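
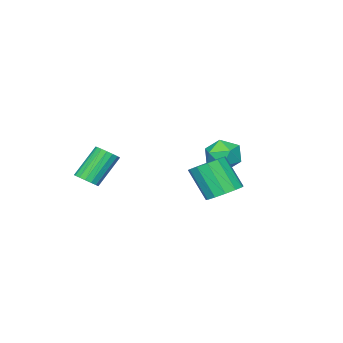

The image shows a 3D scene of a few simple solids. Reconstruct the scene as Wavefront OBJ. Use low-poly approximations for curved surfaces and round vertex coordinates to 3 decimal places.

v 1.192 -3.893 -1.816
v 1.657 -3.504 -1.509
v 0.414 -3.258 0.064
v -0.052 -3.647 -0.244
v 1.481 -3.292 -1.682
v 0.237 -3.046 -0.109
v 1.238 -3.218 -1.885
v -0.006 -2.972 -0.313
v 0.985 -3.298 -2.073
v -0.259 -3.053 -0.501
v 0.779 -3.515 -2.202
v -0.465 -3.269 -0.63
v 0.667 -3.818 -2.243
v -0.576 -3.572 -0.67
v 0.676 -4.139 -2.186
v -0.567 -3.893 -0.613
v 0.803 -4.403 -2.044
v -0.44 -4.157 -0.471
v 1.019 -4.55 -1.85
v -0.224 -4.304 -0.277
v 1.275 -4.547 -1.648
v 0.031 -4.301 -0.076
v 1.511 -4.394 -1.485
v 0.268 -4.148 0.087
v 1.675 -4.126 -1.398
v 0.431 -3.88 0.175
v 1.727 -3.805 -1.407
v 0.484 -3.559 0.166
v -3.526 1.073 0.094
v -2.953 0.227 -0.101
v -4.747 0.473 -0.899
v -4.174 -0.373 -1.094
v -4.575 -0.223 -0.145
v -3.821 0.147 0.469
v -3.879 0.553 -1.469
v -3.125 0.923 -0.855
v -3.171 -0.095 -1.066
v -3.601 -0.575 -0.249
v -4.099 1.275 -0.751
v -4.529 0.795 0.066
v -1.356 2.595 -1.54
v -0.746 1.972 -1.966
v -0.695 0.902 -0.325
v -1.304 1.525 0.1
v -0.435 2.353 -1.727
v -0.384 1.283 -0.086
v -0.416 2.811 -1.429
v -0.365 1.74 0.212
v -0.696 3.2 -1.166
v -0.645 2.13 0.475
v -1.185 3.397 -1.022
v -1.134 2.327 0.619
v -1.728 3.34 -1.043
v -1.677 2.269 0.598
v -2.153 3.046 -1.222
v -2.102 1.975 0.419
v -2.325 2.609 -1.501
v -2.274 1.538 0.14
v -2.189 2.168 -1.794
v -2.137 1.097 -0.153
v -1.788 1.862 -2.005
v -1.737 0.791 -0.364
v -1.25 1.789 -2.07
v -1.199 0.719 -0.429
f 2 1 5
f 2 5 3
f 3 5 6
f 3 6 4
f 5 1 7
f 5 7 6
f 6 7 8
f 6 8 4
f 7 1 9
f 7 9 8
f 8 9 10
f 8 10 4
f 9 1 11
f 9 11 10
f 10 11 12
f 10 12 4
f 11 1 13
f 11 13 12
f 12 13 14
f 12 14 4
f 13 1 15
f 13 15 14
f 14 15 16
f 14 16 4
f 15 1 17
f 15 17 16
f 16 17 18
f 16 18 4
f 17 1 19
f 17 19 18
f 18 19 20
f 18 20 4
f 19 1 21
f 19 21 20
f 20 21 22
f 20 22 4
f 21 1 23
f 21 23 22
f 22 23 24
f 22 24 4
f 23 1 25
f 23 25 24
f 24 25 26
f 24 26 4
f 25 1 27
f 25 27 26
f 26 27 28
f 26 28 4
f 27 1 2
f 27 2 28
f 28 2 3
f 28 3 4
f 29 40 34
f 29 34 30
f 29 30 36
f 29 36 39
f 29 39 40
f 30 34 38
f 34 40 33
f 40 39 31
f 39 36 35
f 36 30 37
f 32 38 33
f 32 33 31
f 32 31 35
f 32 35 37
f 32 37 38
f 33 38 34
f 31 33 40
f 35 31 39
f 37 35 36
f 38 37 30
f 42 41 45
f 42 45 43
f 43 45 46
f 43 46 44
f 45 41 47
f 45 47 46
f 46 47 48
f 46 48 44
f 47 41 49
f 47 49 48
f 48 49 50
f 48 50 44
f 49 41 51
f 49 51 50
f 50 51 52
f 50 52 44
f 51 41 53
f 51 53 52
f 52 53 54
f 52 54 44
f 53 41 55
f 53 55 54
f 54 55 56
f 54 56 44
f 55 41 57
f 55 57 56
f 56 57 58
f 56 58 44
f 57 41 59
f 57 59 58
f 58 59 60
f 58 60 44
f 59 41 61
f 59 61 60
f 60 61 62
f 60 62 44
f 61 41 63
f 61 63 62
f 62 63 64
f 62 64 44
f 63 41 42
f 63 42 64
f 64 42 43
f 64 43 44



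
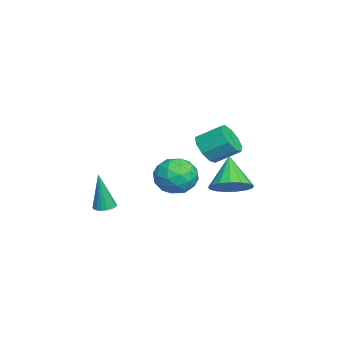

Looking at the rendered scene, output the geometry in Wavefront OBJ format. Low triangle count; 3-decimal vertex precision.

v 3.169 -1.737 -3.401
v 3.484 -2.183 -3.467
v 3.211 -2.003 -1.399
v 3.64 -2.017 -3.448
v 3.715 -1.803 -3.421
v 3.695 -1.577 -3.391
v 3.584 -1.379 -3.362
v 3.402 -1.243 -3.34
v 3.179 -1.192 -3.329
v 2.955 -1.236 -3.33
v 2.767 -1.366 -3.343
v 2.649 -1.56 -3.367
v 2.621 -1.786 -3.396
v 2.688 -2.002 -3.426
v 2.838 -2.173 -3.452
v 3.045 -2.269 -3.469
v 3.273 -2.272 -3.474
v -2.521 2.556 -2.131
v -1.607 2.414 -2.03
v -1.506 3.642 -1.228
v -2.419 3.784 -1.329
v -1.717 2.763 -2.55
v -1.615 3.991 -1.748
v -2.203 3.015 -2.874
v -2.101 4.243 -2.073
v -2.838 3.052 -2.851
v -2.736 4.28 -2.049
v -3.324 2.857 -2.49
v -3.222 4.085 -1.689
v -3.435 2.521 -1.962
v -3.333 3.749 -1.16
v -3.118 2.202 -1.512
v -3.016 3.429 -0.71
v -2.522 2.048 -1.352
v -2.42 3.276 -0.55
v -1.925 2.132 -1.557
v -1.823 3.36 -0.755
v 0.955 3.841 -3.067
v 1.686 3.336 -2.508
v -0.255 3.719 -1.593
v 1.767 3.821 -2.402
v 1.661 4.31 -2.448
v 1.394 4.692 -2.635
v 1.026 4.879 -2.922
v 0.641 4.828 -3.242
v 0.329 4.551 -3.521
v 0.159 4.112 -3.697
v 0.172 3.61 -3.728
v 0.364 3.162 -3.608
v 0.692 2.869 -3.363
v 1.079 2.799 -3.051
v 1.438 2.967 -2.742
v 3.122 2.44 -1.616
v 3.817 2.1 -0.859
v 2.663 0.78 -1.941
v 3.358 0.44 -1.184
v 2.467 0.983 -0.895
v 2.751 2.009 -0.695
v 3.729 0.871 -2.105
v 4.013 1.897 -1.905
v 4.193 1.13 -1.162
v 3.413 1.199 -0.414
v 3.067 1.681 -2.386
v 2.287 1.75 -1.638
v 3.51 2.416 -1.209
v 2.97 0.464 -1.591
v 2.446 0.784 -1.421
v 2.855 0.584 -0.976
v 2.883 2.362 -1.112
v 3.292 2.162 -0.667
v 2.498 1.506 -0.689
v 3.188 0.718 -2.133
v 3.597 0.518 -1.688
v 3.625 2.296 -1.824
v 4.034 2.096 -1.379
v 3.982 1.374 -2.111
v 4.139 1.646 -0.942
v 3.87 0.67 -1.133
v 4.088 0.923 -1.675
v 4.254 1.526 -1.557
v 3.681 1.686 -0.502
v 3.411 0.711 -0.693
v 2.887 1.03 -0.523
v 3.054 1.633 -0.405
v 3.902 1.116 -0.68
v 3.069 2.169 -2.107
v 2.799 1.194 -2.298
v 3.426 1.247 -2.395
v 3.593 1.85 -2.277
v 2.61 2.21 -1.667
v 2.341 1.234 -1.858
v 2.226 1.354 -1.243
v 2.392 1.957 -1.125
v 2.578 1.764 -2.12
f 2 1 4
f 2 4 3
f 4 1 5
f 4 5 3
f 5 1 6
f 5 6 3
f 6 1 7
f 6 7 3
f 7 1 8
f 7 8 3
f 8 1 9
f 8 9 3
f 9 1 10
f 9 10 3
f 10 1 11
f 10 11 3
f 11 1 12
f 11 12 3
f 12 1 13
f 12 13 3
f 13 1 14
f 13 14 3
f 14 1 15
f 14 15 3
f 15 1 16
f 15 16 3
f 16 1 17
f 16 17 3
f 17 1 2
f 17 2 3
f 19 18 22
f 19 22 20
f 20 22 23
f 20 23 21
f 22 18 24
f 22 24 23
f 23 24 25
f 23 25 21
f 24 18 26
f 24 26 25
f 25 26 27
f 25 27 21
f 26 18 28
f 26 28 27
f 27 28 29
f 27 29 21
f 28 18 30
f 28 30 29
f 29 30 31
f 29 31 21
f 30 18 32
f 30 32 31
f 31 32 33
f 31 33 21
f 32 18 34
f 32 34 33
f 33 34 35
f 33 35 21
f 34 18 36
f 34 36 35
f 35 36 37
f 35 37 21
f 36 18 19
f 36 19 37
f 37 19 20
f 37 20 21
f 39 38 41
f 39 41 40
f 41 38 42
f 41 42 40
f 42 38 43
f 42 43 40
f 43 38 44
f 43 44 40
f 44 38 45
f 44 45 40
f 45 38 46
f 45 46 40
f 46 38 47
f 46 47 40
f 47 38 48
f 47 48 40
f 48 38 49
f 48 49 40
f 49 38 50
f 49 50 40
f 50 38 51
f 50 51 40
f 51 38 52
f 51 52 40
f 52 38 39
f 52 39 40
f 53 90 69
f 90 64 93
f 69 93 58
f 90 93 69
f 53 69 65
f 69 58 70
f 65 70 54
f 69 70 65
f 53 65 74
f 65 54 75
f 74 75 60
f 65 75 74
f 53 74 86
f 74 60 89
f 86 89 63
f 74 89 86
f 53 86 90
f 86 63 94
f 90 94 64
f 86 94 90
f 54 70 81
f 70 58 84
f 81 84 62
f 70 84 81
f 58 93 71
f 93 64 92
f 71 92 57
f 93 92 71
f 64 94 91
f 94 63 87
f 91 87 55
f 94 87 91
f 63 89 88
f 89 60 76
f 88 76 59
f 89 76 88
f 60 75 80
f 75 54 77
f 80 77 61
f 75 77 80
f 56 82 68
f 82 62 83
f 68 83 57
f 82 83 68
f 56 68 66
f 68 57 67
f 66 67 55
f 68 67 66
f 56 66 73
f 66 55 72
f 73 72 59
f 66 72 73
f 56 73 78
f 73 59 79
f 78 79 61
f 73 79 78
f 56 78 82
f 78 61 85
f 82 85 62
f 78 85 82
f 57 83 71
f 83 62 84
f 71 84 58
f 83 84 71
f 55 67 91
f 67 57 92
f 91 92 64
f 67 92 91
f 59 72 88
f 72 55 87
f 88 87 63
f 72 87 88
f 61 79 80
f 79 59 76
f 80 76 60
f 79 76 80
f 62 85 81
f 85 61 77
f 81 77 54
f 85 77 81



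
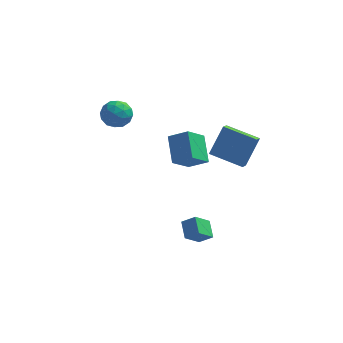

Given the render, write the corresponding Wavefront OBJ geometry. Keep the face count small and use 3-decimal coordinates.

v 1.612 -1.949 2.439
v 1.136 -0.399 3.557
v 0.401 -1.809 1.73
v -0.075 -0.259 2.848
v 2.435 -0.841 1.252
v 1.959 0.709 2.37
v 1.224 -0.701 0.543
v 0.748 0.849 1.661
v 4.679 -1.349 1.618
v 4.563 -2.078 2.058
v 2.64 -0.74 2.091
v 2.524 -1.47 2.532
v 5.376 -0.39 3.388
v 5.26 -1.12 3.829
v 3.337 0.218 3.862
v 3.221 -0.511 4.302
v 2.202 -3.329 -3.308
v 1.848 -2.272 -2.742
v 1.36 -3.285 -3.917
v 1.006 -2.228 -3.351
v 2.954 -2.552 -4.289
v 2.6 -1.495 -3.723
v 2.112 -2.508 -4.898
v 1.758 -1.451 -4.332
v -4.68 2.683 2.226
v -4.13 3.239 2.96
v -3.19 2.141 1.52
v -2.64 2.697 2.254
v -3.202 1.832 2.547
v -4.123 2.166 2.983
v -3.197 3.214 1.497
v -4.118 3.548 1.933
v -3.214 3.567 2.51
v -3.217 2.713 3.158
v -4.103 2.667 1.322
v -4.106 1.813 1.97
v -4.536 3.008 2.655
v -2.784 2.372 1.825
v -3.114 1.863 1.997
v -2.791 2.19 2.429
v -4.531 2.378 2.668
v -4.208 2.705 3.1
v -3.663 1.878 2.857
v -3.112 2.675 1.38
v -2.789 3.002 1.812
v -4.529 3.19 2.051
v -4.206 3.517 2.483
v -3.657 3.502 1.623
v -3.674 3.528 2.822
v -2.798 3.21 2.407
v -3.126 3.513 1.962
v -3.667 3.71 2.218
v -3.676 3.026 3.203
v -2.8 2.708 2.788
v -3.13 2.199 2.96
v -3.671 2.396 3.217
v -3.137 3.219 2.938
v -4.52 2.672 1.692
v -3.644 2.354 1.277
v -3.649 2.984 1.263
v -4.19 3.181 1.52
v -4.522 2.17 2.073
v -3.646 1.852 1.658
v -3.653 1.67 2.262
v -4.194 1.867 2.518
v -4.183 2.161 1.542
f 2 4 1
f 5 2 1
f 1 4 3
f 3 5 1
f 2 8 4
f 6 2 5
f 6 8 2
f 4 8 3
f 7 5 3
f 3 8 7
f 7 6 5
f 8 6 7
f 10 12 9
f 13 10 9
f 9 12 11
f 11 13 9
f 10 16 12
f 14 10 13
f 14 16 10
f 12 16 11
f 15 13 11
f 11 16 15
f 15 14 13
f 16 14 15
f 18 20 17
f 21 18 17
f 17 20 19
f 19 21 17
f 18 24 20
f 22 18 21
f 22 24 18
f 20 24 19
f 23 21 19
f 19 24 23
f 23 22 21
f 24 22 23
f 25 62 41
f 62 36 65
f 41 65 30
f 62 65 41
f 25 41 37
f 41 30 42
f 37 42 26
f 41 42 37
f 25 37 46
f 37 26 47
f 46 47 32
f 37 47 46
f 25 46 58
f 46 32 61
f 58 61 35
f 46 61 58
f 25 58 62
f 58 35 66
f 62 66 36
f 58 66 62
f 26 42 53
f 42 30 56
f 53 56 34
f 42 56 53
f 30 65 43
f 65 36 64
f 43 64 29
f 65 64 43
f 36 66 63
f 66 35 59
f 63 59 27
f 66 59 63
f 35 61 60
f 61 32 48
f 60 48 31
f 61 48 60
f 32 47 52
f 47 26 49
f 52 49 33
f 47 49 52
f 28 54 40
f 54 34 55
f 40 55 29
f 54 55 40
f 28 40 38
f 40 29 39
f 38 39 27
f 40 39 38
f 28 38 45
f 38 27 44
f 45 44 31
f 38 44 45
f 28 45 50
f 45 31 51
f 50 51 33
f 45 51 50
f 28 50 54
f 50 33 57
f 54 57 34
f 50 57 54
f 29 55 43
f 55 34 56
f 43 56 30
f 55 56 43
f 27 39 63
f 39 29 64
f 63 64 36
f 39 64 63
f 31 44 60
f 44 27 59
f 60 59 35
f 44 59 60
f 33 51 52
f 51 31 48
f 52 48 32
f 51 48 52
f 34 57 53
f 57 33 49
f 53 49 26
f 57 49 53



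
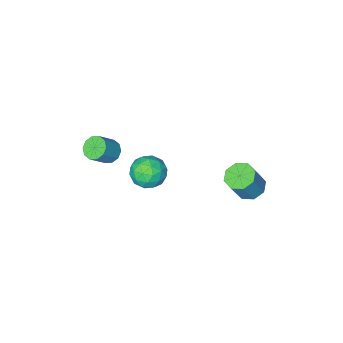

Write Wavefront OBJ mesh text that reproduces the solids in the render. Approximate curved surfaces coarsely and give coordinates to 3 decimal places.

v 1.047 0.229 -3.123
v 2.081 -0.087 -3.06
v 0.539 -1.293 -2.42
v 1.573 -1.609 -2.357
v 1.212 -0.81 -1.722
v 1.526 0.131 -2.157
v 1.094 -1.511 -3.323
v 1.408 -0.57 -3.758
v 2.11 -1.163 -3.184
v 2.183 -0.729 -2.194
v 0.437 -0.651 -3.286
v 0.51 -0.217 -2.296
v 1.609 0.205 -3.154
v 1.011 -1.585 -2.326
v 0.799 -1.115 -1.953
v 1.406 -1.301 -1.916
v 1.282 0.333 -2.622
v 1.89 0.147 -2.585
v 1.379 -0.278 -1.799
v 0.73 -1.527 -2.895
v 1.338 -1.713 -2.858
v 1.214 -0.079 -3.564
v 1.821 -0.265 -3.527
v 1.241 -1.102 -3.681
v 2.234 -0.613 -3.189
v 1.935 -1.508 -2.776
v 1.653 -1.45 -3.344
v 1.838 -0.897 -3.6
v 2.276 -0.359 -2.608
v 1.977 -1.253 -2.194
v 1.765 -0.783 -1.821
v 1.95 -0.231 -2.076
v 2.293 -0.991 -2.68
v 0.643 -0.127 -3.286
v 0.344 -1.021 -2.872
v 0.67 -1.149 -3.404
v 0.855 -0.597 -3.659
v 0.685 0.128 -2.704
v 0.386 -0.767 -2.291
v 0.782 -0.483 -1.88
v 0.967 0.07 -2.136
v 0.327 -0.389 -2.8
v -3.345 2.059 -4.229
v -2.603 1.685 -4.576
v -1.794 1.827 -2.997
v -2.535 2.201 -2.651
v -2.605 2.371 -4.637
v -1.796 2.514 -3.058
v -3.041 2.874 -4.459
v -2.231 3.017 -2.88
v -3.654 2.9 -4.147
v -2.845 3.042 -2.568
v -4.086 2.433 -3.883
v -3.277 2.575 -2.304
v -4.084 1.746 -3.822
v -3.275 1.889 -2.243
v -3.649 1.243 -4
v -2.839 1.386 -2.421
v -3.035 1.218 -4.312
v -2.226 1.36 -2.733
v 3.217 -1.423 -0.448
v 3.681 -1.125 -0.927
v 4.627 -0.998 0.07
v 4.163 -1.297 0.548
v 3.44 -0.792 -0.74
v 4.385 -0.665 0.257
v 3.113 -0.701 -0.442
v 4.059 -0.574 0.555
v 2.827 -0.885 -0.147
v 3.772 -0.759 0.85
v 2.689 -1.276 0.033
v 3.635 -1.149 1.03
v 2.753 -1.722 0.03
v 3.699 -1.595 1.027
v 2.995 -2.055 -0.157
v 3.94 -1.928 0.84
v 3.321 -2.146 -0.455
v 4.267 -2.019 0.542
v 3.608 -1.961 -0.75
v 4.553 -1.835 0.247
v 3.745 -1.571 -0.93
v 4.691 -1.444 0.067
f 1 38 17
f 38 12 41
f 17 41 6
f 38 41 17
f 1 17 13
f 17 6 18
f 13 18 2
f 17 18 13
f 1 13 22
f 13 2 23
f 22 23 8
f 13 23 22
f 1 22 34
f 22 8 37
f 34 37 11
f 22 37 34
f 1 34 38
f 34 11 42
f 38 42 12
f 34 42 38
f 2 18 29
f 18 6 32
f 29 32 10
f 18 32 29
f 6 41 19
f 41 12 40
f 19 40 5
f 41 40 19
f 12 42 39
f 42 11 35
f 39 35 3
f 42 35 39
f 11 37 36
f 37 8 24
f 36 24 7
f 37 24 36
f 8 23 28
f 23 2 25
f 28 25 9
f 23 25 28
f 4 30 16
f 30 10 31
f 16 31 5
f 30 31 16
f 4 16 14
f 16 5 15
f 14 15 3
f 16 15 14
f 4 14 21
f 14 3 20
f 21 20 7
f 14 20 21
f 4 21 26
f 21 7 27
f 26 27 9
f 21 27 26
f 4 26 30
f 26 9 33
f 30 33 10
f 26 33 30
f 5 31 19
f 31 10 32
f 19 32 6
f 31 32 19
f 3 15 39
f 15 5 40
f 39 40 12
f 15 40 39
f 7 20 36
f 20 3 35
f 36 35 11
f 20 35 36
f 9 27 28
f 27 7 24
f 28 24 8
f 27 24 28
f 10 33 29
f 33 9 25
f 29 25 2
f 33 25 29
f 44 43 47
f 44 47 45
f 45 47 48
f 45 48 46
f 47 43 49
f 47 49 48
f 48 49 50
f 48 50 46
f 49 43 51
f 49 51 50
f 50 51 52
f 50 52 46
f 51 43 53
f 51 53 52
f 52 53 54
f 52 54 46
f 53 43 55
f 53 55 54
f 54 55 56
f 54 56 46
f 55 43 57
f 55 57 56
f 56 57 58
f 56 58 46
f 57 43 59
f 57 59 58
f 58 59 60
f 58 60 46
f 59 43 44
f 59 44 60
f 60 44 45
f 60 45 46
f 62 61 65
f 62 65 63
f 63 65 66
f 63 66 64
f 65 61 67
f 65 67 66
f 66 67 68
f 66 68 64
f 67 61 69
f 67 69 68
f 68 69 70
f 68 70 64
f 69 61 71
f 69 71 70
f 70 71 72
f 70 72 64
f 71 61 73
f 71 73 72
f 72 73 74
f 72 74 64
f 73 61 75
f 73 75 74
f 74 75 76
f 74 76 64
f 75 61 77
f 75 77 76
f 76 77 78
f 76 78 64
f 77 61 79
f 77 79 78
f 78 79 80
f 78 80 64
f 79 61 81
f 79 81 80
f 80 81 82
f 80 82 64
f 81 61 62
f 81 62 82
f 82 62 63
f 82 63 64



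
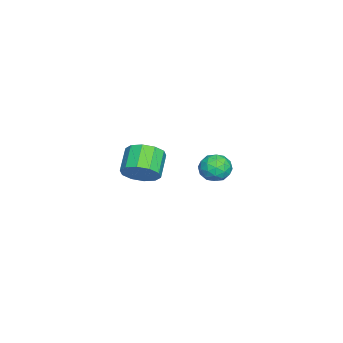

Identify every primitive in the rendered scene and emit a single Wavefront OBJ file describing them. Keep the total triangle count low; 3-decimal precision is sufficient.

v -1.143 -2.335 -2.888
v -0.727 -2.883 -2.308
v -1.821 -2.912 -1.552
v -2.237 -2.365 -2.132
v -0.631 -2.358 -2.148
v -1.725 -2.388 -1.392
v -0.731 -1.825 -2.271
v -1.825 -1.855 -1.515
v -0.988 -1.487 -2.63
v -2.082 -1.517 -1.874
v -1.304 -1.472 -3.087
v -2.398 -1.502 -2.331
v -1.559 -1.788 -3.468
v -2.653 -1.817 -2.712
v -1.655 -2.312 -3.628
v -2.749 -2.342 -2.872
v -1.555 -2.845 -3.505
v -2.649 -2.875 -2.749
v -1.298 -3.183 -3.146
v -2.392 -3.213 -2.39
v -0.982 -3.198 -2.689
v -2.076 -3.228 -1.933
v 2.87 2.039 0.595
v 3.365 2.542 0.71
v 3.655 1.218 0.81
v 4.15 1.721 0.925
v 3.611 1.637 1.387
v 3.125 2.145 1.254
v 3.895 1.615 0.266
v 3.409 2.123 0.133
v 3.998 2.28 0.507
v 3.822 2.294 1.2
v 3.198 1.466 0.32
v 3.022 1.48 1.013
v 3.048 2.363 0.633
v 3.972 1.397 0.887
v 3.655 1.348 1.158
v 3.945 1.644 1.226
v 2.908 2.129 0.953
v 3.198 2.425 1.021
v 3.343 1.893 1.419
v 3.822 1.335 0.499
v 4.112 1.631 0.567
v 3.075 2.116 0.294
v 3.365 2.412 0.362
v 3.677 1.867 0.101
v 3.711 2.505 0.582
v 4.173 2.022 0.708
v 4.023 1.959 0.321
v 3.738 2.258 0.243
v 3.608 2.513 0.989
v 4.07 2.03 1.116
v 3.753 1.981 1.387
v 3.467 2.279 1.309
v 3.98 2.359 0.87
v 2.95 1.73 0.404
v 3.412 1.247 0.531
v 3.553 1.481 0.211
v 3.267 1.779 0.133
v 2.847 1.738 0.812
v 3.309 1.255 0.938
v 3.282 1.502 1.277
v 2.997 1.801 1.199
v 3.04 1.401 0.65
f 2 1 5
f 2 5 3
f 3 5 6
f 3 6 4
f 5 1 7
f 5 7 6
f 6 7 8
f 6 8 4
f 7 1 9
f 7 9 8
f 8 9 10
f 8 10 4
f 9 1 11
f 9 11 10
f 10 11 12
f 10 12 4
f 11 1 13
f 11 13 12
f 12 13 14
f 12 14 4
f 13 1 15
f 13 15 14
f 14 15 16
f 14 16 4
f 15 1 17
f 15 17 16
f 16 17 18
f 16 18 4
f 17 1 19
f 17 19 18
f 18 19 20
f 18 20 4
f 19 1 21
f 19 21 20
f 20 21 22
f 20 22 4
f 21 1 2
f 21 2 22
f 22 2 3
f 22 3 4
f 23 60 39
f 60 34 63
f 39 63 28
f 60 63 39
f 23 39 35
f 39 28 40
f 35 40 24
f 39 40 35
f 23 35 44
f 35 24 45
f 44 45 30
f 35 45 44
f 23 44 56
f 44 30 59
f 56 59 33
f 44 59 56
f 23 56 60
f 56 33 64
f 60 64 34
f 56 64 60
f 24 40 51
f 40 28 54
f 51 54 32
f 40 54 51
f 28 63 41
f 63 34 62
f 41 62 27
f 63 62 41
f 34 64 61
f 64 33 57
f 61 57 25
f 64 57 61
f 33 59 58
f 59 30 46
f 58 46 29
f 59 46 58
f 30 45 50
f 45 24 47
f 50 47 31
f 45 47 50
f 26 52 38
f 52 32 53
f 38 53 27
f 52 53 38
f 26 38 36
f 38 27 37
f 36 37 25
f 38 37 36
f 26 36 43
f 36 25 42
f 43 42 29
f 36 42 43
f 26 43 48
f 43 29 49
f 48 49 31
f 43 49 48
f 26 48 52
f 48 31 55
f 52 55 32
f 48 55 52
f 27 53 41
f 53 32 54
f 41 54 28
f 53 54 41
f 25 37 61
f 37 27 62
f 61 62 34
f 37 62 61
f 29 42 58
f 42 25 57
f 58 57 33
f 42 57 58
f 31 49 50
f 49 29 46
f 50 46 30
f 49 46 50
f 32 55 51
f 55 31 47
f 51 47 24
f 55 47 51



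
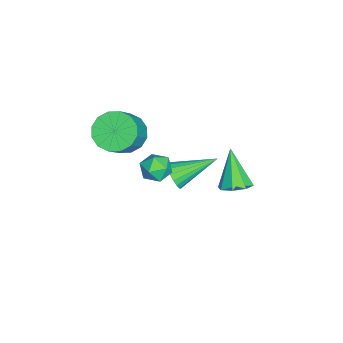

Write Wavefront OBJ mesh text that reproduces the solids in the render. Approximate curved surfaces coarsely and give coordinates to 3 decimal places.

v -0.111 -2.242 2.567
v 0.59 -1.854 1.969
v 1.812 -2.049 3.275
v 1.111 -2.438 3.873
v 0.387 -1.448 2.219
v 1.61 -1.644 3.525
v 0.051 -1.256 2.562
v 1.274 -1.451 3.869
v -0.328 -1.327 2.907
v 0.894 -1.523 4.213
v -0.65 -1.644 3.16
v 0.573 -1.839 4.467
v -0.827 -2.121 3.255
v 0.396 -2.317 4.561
v -0.812 -2.631 3.165
v 0.41 -2.826 4.471
v -0.61 -3.036 2.915
v 0.613 -3.232 4.221
v -0.274 -3.229 2.571
v 0.949 -3.424 3.878
v 0.106 -3.157 2.227
v 1.328 -3.353 3.533
v 0.427 -2.841 1.973
v 1.65 -3.036 3.28
v 0.604 -2.363 1.879
v 1.827 -2.559 3.185
v 1.751 2.738 1.537
v 2.402 2.678 1.904
v 0.809 2.362 3.143
v 2.196 3.214 1.909
v 1.729 3.471 1.695
v 1.275 3.299 1.389
v 1.1 2.798 1.169
v 1.306 2.262 1.165
v 1.773 2.005 1.378
v 2.227 2.177 1.684
v 2.131 -0.009 3.485
v 2.498 0.204 2.871
v 2.582 -1.124 3.369
v 2.949 -0.911 2.755
v 3.154 -0.648 3.422
v 2.876 0.041 3.494
v 2.204 -0.961 2.746
v 1.926 -0.272 2.818
v 2.543 -0.385 2.414
v 3.131 -0.192 2.832
v 1.949 -0.728 3.408
v 2.537 -0.535 3.826
v -1.722 -0.42 -1.841
v -1.331 -0.043 -2.343
v -2.418 1.42 -0.999
v -1.621 -0.084 -2.492
v -1.932 -0.192 -2.513
v -2.2 -0.346 -2.4
v -2.374 -0.514 -2.176
v -2.419 -0.663 -1.886
v -2.326 -0.765 -1.587
v -2.113 -0.798 -1.338
v -1.822 -0.756 -1.189
v -1.512 -0.648 -1.169
v -1.243 -0.495 -1.281
v -1.069 -0.327 -1.505
v -1.024 -0.177 -1.795
v -1.118 -0.076 -2.094
f 2 1 5
f 2 5 3
f 3 5 6
f 3 6 4
f 5 1 7
f 5 7 6
f 6 7 8
f 6 8 4
f 7 1 9
f 7 9 8
f 8 9 10
f 8 10 4
f 9 1 11
f 9 11 10
f 10 11 12
f 10 12 4
f 11 1 13
f 11 13 12
f 12 13 14
f 12 14 4
f 13 1 15
f 13 15 14
f 14 15 16
f 14 16 4
f 15 1 17
f 15 17 16
f 16 17 18
f 16 18 4
f 17 1 19
f 17 19 18
f 18 19 20
f 18 20 4
f 19 1 21
f 19 21 20
f 20 21 22
f 20 22 4
f 21 1 23
f 21 23 22
f 22 23 24
f 22 24 4
f 23 1 25
f 23 25 24
f 24 25 26
f 24 26 4
f 25 1 2
f 25 2 26
f 26 2 3
f 26 3 4
f 28 27 30
f 28 30 29
f 30 27 31
f 30 31 29
f 31 27 32
f 31 32 29
f 32 27 33
f 32 33 29
f 33 27 34
f 33 34 29
f 34 27 35
f 34 35 29
f 35 27 36
f 35 36 29
f 36 27 28
f 36 28 29
f 37 48 42
f 37 42 38
f 37 38 44
f 37 44 47
f 37 47 48
f 38 42 46
f 42 48 41
f 48 47 39
f 47 44 43
f 44 38 45
f 40 46 41
f 40 41 39
f 40 39 43
f 40 43 45
f 40 45 46
f 41 46 42
f 39 41 48
f 43 39 47
f 45 43 44
f 46 45 38
f 50 49 52
f 50 52 51
f 52 49 53
f 52 53 51
f 53 49 54
f 53 54 51
f 54 49 55
f 54 55 51
f 55 49 56
f 55 56 51
f 56 49 57
f 56 57 51
f 57 49 58
f 57 58 51
f 58 49 59
f 58 59 51
f 59 49 60
f 59 60 51
f 60 49 61
f 60 61 51
f 61 49 62
f 61 62 51
f 62 49 63
f 62 63 51
f 63 49 64
f 63 64 51
f 64 49 50
f 64 50 51



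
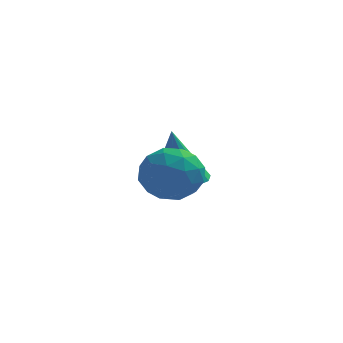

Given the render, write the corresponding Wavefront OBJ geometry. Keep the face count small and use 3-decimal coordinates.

v 1.274 -1.548 0.127
v 1.666 -2.137 0.178
v 1.066 -1.552 1.673
v 1.935 -1.792 0.215
v 1.951 -1.354 0.219
v 1.709 -0.989 0.187
v 1.3 -0.838 0.133
v 0.882 -0.958 0.076
v 0.613 -1.303 0.039
v 0.597 -1.742 0.035
v 0.84 -2.106 0.067
v 1.248 -2.257 0.121
v 1.688 -3.425 0.746
v 1.994 -3.762 1.389
v 0.546 -3.918 1.031
v 0.852 -4.255 1.674
v 0.777 -3.471 1.638
v 1.483 -3.166 1.462
v 1.057 -4.514 0.958
v 1.763 -4.209 0.782
v 1.604 -4.435 1.521
v 1.431 -3.791 1.941
v 1.109 -3.889 0.479
v 0.936 -3.245 0.899
v 1.941 -3.551 1.042
v 0.599 -4.129 1.378
v 0.555 -3.668 1.356
v 0.735 -3.867 1.734
v 1.641 -3.2 1.085
v 1.821 -3.398 1.463
v 1.105 -3.227 1.61
v 0.719 -4.282 0.957
v 0.899 -4.48 1.335
v 1.805 -3.813 0.686
v 1.985 -4.012 1.064
v 1.435 -4.453 0.81
v 1.892 -4.144 1.498
v 1.221 -4.434 1.666
v 1.341 -4.586 1.245
v 1.756 -4.407 1.141
v 1.79 -3.765 1.745
v 1.119 -4.055 1.913
v 1.075 -3.594 1.891
v 1.49 -3.415 1.788
v 1.561 -4.161 1.822
v 1.421 -3.625 0.507
v 0.75 -3.915 0.675
v 1.05 -4.265 0.632
v 1.465 -4.086 0.529
v 1.319 -3.246 0.754
v 0.648 -3.536 0.922
v 0.784 -3.273 1.279
v 1.199 -3.094 1.175
v 0.979 -3.519 0.598
f 2 1 4
f 2 4 3
f 4 1 5
f 4 5 3
f 5 1 6
f 5 6 3
f 6 1 7
f 6 7 3
f 7 1 8
f 7 8 3
f 8 1 9
f 8 9 3
f 9 1 10
f 9 10 3
f 10 1 11
f 10 11 3
f 11 1 12
f 11 12 3
f 12 1 2
f 12 2 3
f 13 50 29
f 50 24 53
f 29 53 18
f 50 53 29
f 13 29 25
f 29 18 30
f 25 30 14
f 29 30 25
f 13 25 34
f 25 14 35
f 34 35 20
f 25 35 34
f 13 34 46
f 34 20 49
f 46 49 23
f 34 49 46
f 13 46 50
f 46 23 54
f 50 54 24
f 46 54 50
f 14 30 41
f 30 18 44
f 41 44 22
f 30 44 41
f 18 53 31
f 53 24 52
f 31 52 17
f 53 52 31
f 24 54 51
f 54 23 47
f 51 47 15
f 54 47 51
f 23 49 48
f 49 20 36
f 48 36 19
f 49 36 48
f 20 35 40
f 35 14 37
f 40 37 21
f 35 37 40
f 16 42 28
f 42 22 43
f 28 43 17
f 42 43 28
f 16 28 26
f 28 17 27
f 26 27 15
f 28 27 26
f 16 26 33
f 26 15 32
f 33 32 19
f 26 32 33
f 16 33 38
f 33 19 39
f 38 39 21
f 33 39 38
f 16 38 42
f 38 21 45
f 42 45 22
f 38 45 42
f 17 43 31
f 43 22 44
f 31 44 18
f 43 44 31
f 15 27 51
f 27 17 52
f 51 52 24
f 27 52 51
f 19 32 48
f 32 15 47
f 48 47 23
f 32 47 48
f 21 39 40
f 39 19 36
f 40 36 20
f 39 36 40
f 22 45 41
f 45 21 37
f 41 37 14
f 45 37 41



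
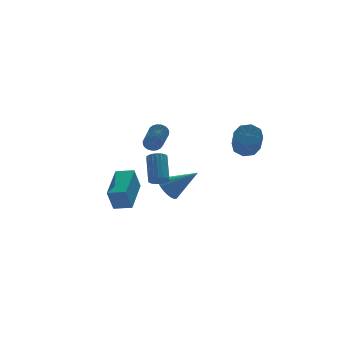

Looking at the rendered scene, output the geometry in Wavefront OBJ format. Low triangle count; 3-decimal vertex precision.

v -0.174 -1.013 2.233
v 0.305 -1.01 2.374
v -0.086 -2.563 3.748
v -0.566 -2.567 3.607
v 0.221 -0.872 2.505
v -0.171 -2.425 3.879
v 0.068 -0.759 2.589
v -0.324 -2.312 3.963
v -0.127 -0.69 2.612
v -0.519 -2.243 3.985
v -0.33 -0.677 2.569
v -0.722 -2.23 3.942
v -0.506 -0.722 2.468
v -0.898 -2.275 3.841
v -0.625 -0.818 2.326
v -1.016 -2.371 3.7
v -0.666 -0.947 2.168
v -1.057 -2.5 3.542
v -0.621 -1.088 2.022
v -1.013 -2.641 3.396
v -0.5 -1.215 1.912
v -0.891 -2.769 3.286
v -0.322 -1.308 1.858
v -0.714 -2.862 3.231
v -0.119 -1.35 1.868
v -0.51 -2.904 3.242
v 0.075 -1.334 1.942
v -0.316 -2.887 3.315
v 0.226 -1.262 2.066
v -0.166 -2.815 3.439
v 0.307 -1.148 2.219
v -0.084 -2.701 3.592
v -1.673 0.443 -2.568
v -2.082 0.275 -1.345
v -0.494 2.105 -1.946
v -0.903 1.937 -0.723
v -0.917 -0.157 -2.397
v -1.326 -0.325 -1.174
v 0.262 1.505 -1.775
v -0.147 1.337 -0.552
v 0.193 -0.882 -0.448
v 0.632 -1.154 -0.331
v 1.046 -0.011 0.784
v 0.607 0.262 0.668
v 0.704 -1.011 -0.504
v 1.118 0.132 0.611
v 0.674 -0.842 -0.666
v 1.088 0.301 0.449
v 0.549 -0.681 -0.785
v 0.963 0.462 0.33
v 0.354 -0.56 -0.837
v 0.768 0.583 0.278
v 0.127 -0.502 -0.812
v 0.541 0.641 0.304
v -0.087 -0.52 -0.715
v 0.326 0.624 0.401
v -0.246 -0.609 -0.564
v 0.168 0.534 0.551
v -0.318 -0.752 -0.391
v 0.096 0.391 0.724
v -0.288 -0.921 -0.229
v 0.126 0.222 0.886
v -0.163 -1.082 -0.11
v 0.251 0.061 1.005
v 0.032 -1.203 -0.058
v 0.446 -0.06 1.057
v 0.259 -1.261 -0.084
v 0.673 -0.118 1.032
v 0.474 -1.244 -0.181
v 0.887 -0.1 0.935
v 2.253 2.589 -2.801
v 2.609 2.233 -3.436
v 3.607 1.831 -1.619
v 2.766 2.531 -3.425
v 2.835 2.838 -3.307
v 2.803 3.103 -3.101
v 2.676 3.279 -2.843
v 2.476 3.335 -2.578
v 2.238 3.262 -2.351
v 2.002 3.073 -2.202
v 1.81 2.801 -2.157
v 1.694 2.491 -2.223
v 1.675 2.199 -2.389
v 1.756 1.974 -2.626
v 1.923 1.855 -2.894
v 2.148 1.863 -3.145
v 2.39 1.997 -3.337
v 3.759 -3.207 2.176
v 4.109 -2.825 2.661
v 3.632 -3.971 3.909
v 3.281 -4.353 3.424
v 3.592 -2.668 2.607
v 3.115 -3.814 3.855
v 3.172 -2.827 2.301
v 2.695 -3.973 3.549
v 3.096 -3.208 1.921
v 2.619 -4.354 3.169
v 3.408 -3.589 1.691
v 2.931 -4.735 2.939
v 3.925 -3.746 1.745
v 3.448 -4.892 2.993
v 4.345 -3.587 2.051
v 3.868 -4.733 3.299
v 4.421 -3.206 2.431
v 3.944 -4.352 3.679
f 2 1 5
f 2 5 3
f 3 5 6
f 3 6 4
f 5 1 7
f 5 7 6
f 6 7 8
f 6 8 4
f 7 1 9
f 7 9 8
f 8 9 10
f 8 10 4
f 9 1 11
f 9 11 10
f 10 11 12
f 10 12 4
f 11 1 13
f 11 13 12
f 12 13 14
f 12 14 4
f 13 1 15
f 13 15 14
f 14 15 16
f 14 16 4
f 15 1 17
f 15 17 16
f 16 17 18
f 16 18 4
f 17 1 19
f 17 19 18
f 18 19 20
f 18 20 4
f 19 1 21
f 19 21 20
f 20 21 22
f 20 22 4
f 21 1 23
f 21 23 22
f 22 23 24
f 22 24 4
f 23 1 25
f 23 25 24
f 24 25 26
f 24 26 4
f 25 1 27
f 25 27 26
f 26 27 28
f 26 28 4
f 27 1 29
f 27 29 28
f 28 29 30
f 28 30 4
f 29 1 31
f 29 31 30
f 30 31 32
f 30 32 4
f 31 1 2
f 31 2 32
f 32 2 3
f 32 3 4
f 34 36 33
f 37 34 33
f 33 36 35
f 35 37 33
f 34 40 36
f 38 34 37
f 38 40 34
f 36 40 35
f 39 37 35
f 35 40 39
f 39 38 37
f 40 38 39
f 42 41 45
f 42 45 43
f 43 45 46
f 43 46 44
f 45 41 47
f 45 47 46
f 46 47 48
f 46 48 44
f 47 41 49
f 47 49 48
f 48 49 50
f 48 50 44
f 49 41 51
f 49 51 50
f 50 51 52
f 50 52 44
f 51 41 53
f 51 53 52
f 52 53 54
f 52 54 44
f 53 41 55
f 53 55 54
f 54 55 56
f 54 56 44
f 55 41 57
f 55 57 56
f 56 57 58
f 56 58 44
f 57 41 59
f 57 59 58
f 58 59 60
f 58 60 44
f 59 41 61
f 59 61 60
f 60 61 62
f 60 62 44
f 61 41 63
f 61 63 62
f 62 63 64
f 62 64 44
f 63 41 65
f 63 65 64
f 64 65 66
f 64 66 44
f 65 41 67
f 65 67 66
f 66 67 68
f 66 68 44
f 67 41 69
f 67 69 68
f 68 69 70
f 68 70 44
f 69 41 42
f 69 42 70
f 70 42 43
f 70 43 44
f 72 71 74
f 72 74 73
f 74 71 75
f 74 75 73
f 75 71 76
f 75 76 73
f 76 71 77
f 76 77 73
f 77 71 78
f 77 78 73
f 78 71 79
f 78 79 73
f 79 71 80
f 79 80 73
f 80 71 81
f 80 81 73
f 81 71 82
f 81 82 73
f 82 71 83
f 82 83 73
f 83 71 84
f 83 84 73
f 84 71 85
f 84 85 73
f 85 71 86
f 85 86 73
f 86 71 87
f 86 87 73
f 87 71 72
f 87 72 73
f 89 88 92
f 89 92 90
f 90 92 93
f 90 93 91
f 92 88 94
f 92 94 93
f 93 94 95
f 93 95 91
f 94 88 96
f 94 96 95
f 95 96 97
f 95 97 91
f 96 88 98
f 96 98 97
f 97 98 99
f 97 99 91
f 98 88 100
f 98 100 99
f 99 100 101
f 99 101 91
f 100 88 102
f 100 102 101
f 101 102 103
f 101 103 91
f 102 88 104
f 102 104 103
f 103 104 105
f 103 105 91
f 104 88 89
f 104 89 105
f 105 89 90
f 105 90 91



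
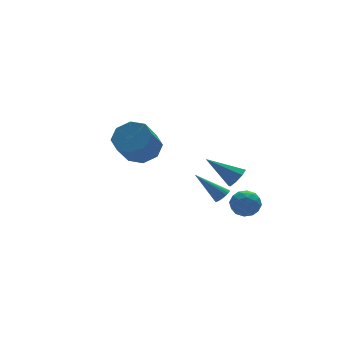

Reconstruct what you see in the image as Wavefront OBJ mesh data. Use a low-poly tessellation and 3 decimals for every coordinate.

v -3.313 -1.66 3.262
v -2.511 -2.243 3.542
v -3.385 -2.862 4.757
v -4.187 -2.28 4.478
v -2.513 -1.54 3.899
v -3.386 -2.16 5.115
v -2.983 -0.908 3.883
v -3.857 -1.527 5.099
v -3.647 -0.716 3.504
v -4.521 -1.336 4.719
v -4.115 -1.078 2.983
v -4.989 -1.697 4.198
v -4.114 -1.78 2.625
v -4.987 -2.4 3.841
v -3.643 -2.413 2.641
v -4.517 -3.032 3.857
v -2.979 -2.604 3.021
v -3.853 -3.224 4.236
v 2.167 -1.174 -0.419
v 2.552 -1.345 0.14
v 0.933 -0.166 0.739
v 2.713 -0.887 -0.087
v 2.554 -0.597 -0.509
v 2.168 -0.645 -0.878
v 1.782 -1.002 -0.978
v 1.621 -1.46 -0.751
v 1.78 -1.75 -0.33
v 2.166 -1.703 0.039
v 1.436 -1.889 -1.616
v 2.015 -2.14 -2.187
v 1.765 -2.96 -0.813
v 2.344 -3.211 -1.384
v 2.469 -2.497 -0.936
v 2.266 -1.836 -1.433
v 1.514 -3.264 -1.567
v 1.311 -2.603 -2.064
v 2.063 -2.99 -2.158
v 2.654 -2.516 -1.768
v 1.126 -2.584 -1.232
v 1.717 -2.11 -0.842
v 1.697 -1.921 -1.972
v 2.083 -3.179 -1.028
v 2.157 -2.76 -0.765
v 2.497 -2.907 -1.101
v 1.844 -1.742 -1.529
v 2.185 -1.889 -1.865
v 2.452 -2.099 -1.129
v 1.595 -3.211 -1.135
v 1.936 -3.358 -1.471
v 1.283 -2.193 -1.899
v 1.623 -2.34 -2.235
v 1.328 -3.001 -1.871
v 2.065 -2.568 -2.291
v 2.259 -3.197 -1.818
v 1.771 -3.229 -1.926
v 1.651 -2.84 -2.218
v 2.412 -2.289 -2.061
v 2.606 -2.918 -1.589
v 2.679 -2.499 -1.326
v 2.56 -2.11 -1.618
v 2.441 -2.789 -2.044
v 1.174 -2.182 -1.411
v 1.368 -2.811 -0.939
v 1.22 -2.99 -1.382
v 1.101 -2.601 -1.674
v 1.521 -1.903 -1.182
v 1.715 -2.532 -0.709
v 2.129 -2.26 -0.782
v 2.009 -1.871 -1.074
v 1.339 -2.311 -0.956
v 2.388 0.728 -2.744
v 2.823 0.885 -2.506
v 1.292 1.692 -1.376
v 2.792 1.037 -2.638
v 2.7 1.142 -2.785
v 2.561 1.184 -2.926
v 2.395 1.156 -3.04
v 2.228 1.064 -3.108
v 2.085 0.92 -3.121
v 1.989 0.747 -3.077
v 1.953 0.572 -2.982
v 1.983 0.42 -2.851
v 2.075 0.315 -2.703
v 2.214 0.273 -2.562
v 2.38 0.3 -2.449
v 2.547 0.393 -2.38
v 2.69 0.537 -2.367
v 2.787 0.709 -2.411
f 2 1 5
f 2 5 3
f 3 5 6
f 3 6 4
f 5 1 7
f 5 7 6
f 6 7 8
f 6 8 4
f 7 1 9
f 7 9 8
f 8 9 10
f 8 10 4
f 9 1 11
f 9 11 10
f 10 11 12
f 10 12 4
f 11 1 13
f 11 13 12
f 12 13 14
f 12 14 4
f 13 1 15
f 13 15 14
f 14 15 16
f 14 16 4
f 15 1 17
f 15 17 16
f 16 17 18
f 16 18 4
f 17 1 2
f 17 2 18
f 18 2 3
f 18 3 4
f 20 19 22
f 20 22 21
f 22 19 23
f 22 23 21
f 23 19 24
f 23 24 21
f 24 19 25
f 24 25 21
f 25 19 26
f 25 26 21
f 26 19 27
f 26 27 21
f 27 19 28
f 27 28 21
f 28 19 20
f 28 20 21
f 29 66 45
f 66 40 69
f 45 69 34
f 66 69 45
f 29 45 41
f 45 34 46
f 41 46 30
f 45 46 41
f 29 41 50
f 41 30 51
f 50 51 36
f 41 51 50
f 29 50 62
f 50 36 65
f 62 65 39
f 50 65 62
f 29 62 66
f 62 39 70
f 66 70 40
f 62 70 66
f 30 46 57
f 46 34 60
f 57 60 38
f 46 60 57
f 34 69 47
f 69 40 68
f 47 68 33
f 69 68 47
f 40 70 67
f 70 39 63
f 67 63 31
f 70 63 67
f 39 65 64
f 65 36 52
f 64 52 35
f 65 52 64
f 36 51 56
f 51 30 53
f 56 53 37
f 51 53 56
f 32 58 44
f 58 38 59
f 44 59 33
f 58 59 44
f 32 44 42
f 44 33 43
f 42 43 31
f 44 43 42
f 32 42 49
f 42 31 48
f 49 48 35
f 42 48 49
f 32 49 54
f 49 35 55
f 54 55 37
f 49 55 54
f 32 54 58
f 54 37 61
f 58 61 38
f 54 61 58
f 33 59 47
f 59 38 60
f 47 60 34
f 59 60 47
f 31 43 67
f 43 33 68
f 67 68 40
f 43 68 67
f 35 48 64
f 48 31 63
f 64 63 39
f 48 63 64
f 37 55 56
f 55 35 52
f 56 52 36
f 55 52 56
f 38 61 57
f 61 37 53
f 57 53 30
f 61 53 57
f 72 71 74
f 72 74 73
f 74 71 75
f 74 75 73
f 75 71 76
f 75 76 73
f 76 71 77
f 76 77 73
f 77 71 78
f 77 78 73
f 78 71 79
f 78 79 73
f 79 71 80
f 79 80 73
f 80 71 81
f 80 81 73
f 81 71 82
f 81 82 73
f 82 71 83
f 82 83 73
f 83 71 84
f 83 84 73
f 84 71 85
f 84 85 73
f 85 71 86
f 85 86 73
f 86 71 87
f 86 87 73
f 87 71 88
f 87 88 73
f 88 71 72
f 88 72 73



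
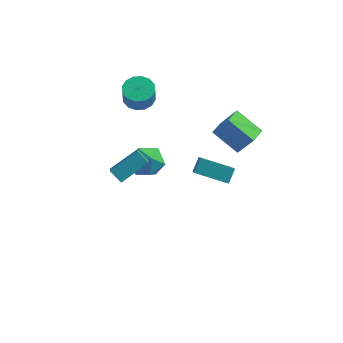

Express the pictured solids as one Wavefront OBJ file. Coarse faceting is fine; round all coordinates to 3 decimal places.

v -3.275 4.029 1.797
v -2.732 3.264 1.479
v -2.622 2.807 2.765
v -3.165 3.571 3.083
v -2.393 3.635 1.581
v -2.283 3.177 2.868
v -2.29 4.11 1.741
v -2.18 3.653 3.028
v -2.451 4.564 1.916
v -2.341 4.107 3.203
v -2.833 4.875 2.059
v -2.723 4.417 3.346
v -3.333 4.958 2.132
v -3.223 4.501 3.419
v -3.818 4.793 2.115
v -3.708 4.336 3.401
v -4.157 4.423 2.012
v -4.047 3.965 3.299
v -4.26 3.947 1.852
v -4.15 3.49 3.139
v -4.099 3.493 1.677
v -3.989 3.036 2.964
v -3.717 3.183 1.534
v -3.607 2.725 2.821
v -3.217 3.099 1.461
v -3.107 2.642 2.748
v -1.947 -4.707 2.572
v -2.657 -4.407 3.143
v -2.275 -3.554 1.559
v -2.986 -3.254 2.13
v -0.694 -3.526 3.51
v -1.405 -3.226 4.081
v -1.023 -2.373 2.497
v -1.733 -2.073 3.068
v -3.163 4.506 -3.677
v -2.169 4.133 -3.056
v -3.211 2.767 -4.644
v -2.217 2.394 -4.023
v -3.29 2.534 -3.439
v -3.261 3.609 -2.841
v -2.119 3.291 -4.859
v -2.09 4.366 -4.261
v -1.524 3.382 -3.787
v -2.247 2.914 -2.909
v -3.133 3.986 -4.791
v -3.856 3.518 -3.913
v 1.804 -3.1 2.787
v 1.984 -2.373 3.464
v 1.456 -2.082 1.786
v 1.636 -1.355 2.463
v 3.724 -3.025 2.197
v 3.904 -2.298 2.874
v 3.376 -2.007 1.196
v 3.556 -1.28 1.873
v 2.972 2.936 -1.051
v 1.318 3.455 0.043
v 3.231 4.165 -1.241
v 1.577 4.683 -0.147
v 3.903 2.957 0.347
v 2.249 3.475 1.441
v 4.162 4.185 0.157
v 2.508 4.704 1.251
f 2 1 5
f 2 5 3
f 3 5 6
f 3 6 4
f 5 1 7
f 5 7 6
f 6 7 8
f 6 8 4
f 7 1 9
f 7 9 8
f 8 9 10
f 8 10 4
f 9 1 11
f 9 11 10
f 10 11 12
f 10 12 4
f 11 1 13
f 11 13 12
f 12 13 14
f 12 14 4
f 13 1 15
f 13 15 14
f 14 15 16
f 14 16 4
f 15 1 17
f 15 17 16
f 16 17 18
f 16 18 4
f 17 1 19
f 17 19 18
f 18 19 20
f 18 20 4
f 19 1 21
f 19 21 20
f 20 21 22
f 20 22 4
f 21 1 23
f 21 23 22
f 22 23 24
f 22 24 4
f 23 1 25
f 23 25 24
f 24 25 26
f 24 26 4
f 25 1 2
f 25 2 26
f 26 2 3
f 26 3 4
f 28 30 27
f 31 28 27
f 27 30 29
f 29 31 27
f 28 34 30
f 32 28 31
f 32 34 28
f 30 34 29
f 33 31 29
f 29 34 33
f 33 32 31
f 34 32 33
f 35 46 40
f 35 40 36
f 35 36 42
f 35 42 45
f 35 45 46
f 36 40 44
f 40 46 39
f 46 45 37
f 45 42 41
f 42 36 43
f 38 44 39
f 38 39 37
f 38 37 41
f 38 41 43
f 38 43 44
f 39 44 40
f 37 39 46
f 41 37 45
f 43 41 42
f 44 43 36
f 48 50 47
f 51 48 47
f 47 50 49
f 49 51 47
f 48 54 50
f 52 48 51
f 52 54 48
f 50 54 49
f 53 51 49
f 49 54 53
f 53 52 51
f 54 52 53
f 56 58 55
f 59 56 55
f 55 58 57
f 57 59 55
f 56 62 58
f 60 56 59
f 60 62 56
f 58 62 57
f 61 59 57
f 57 62 61
f 61 60 59
f 62 60 61



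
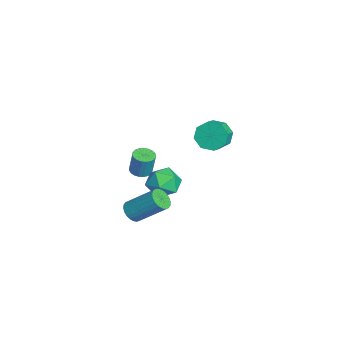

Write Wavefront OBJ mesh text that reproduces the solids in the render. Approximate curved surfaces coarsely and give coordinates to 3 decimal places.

v -0.473 4.072 2.086
v 0.032 4.161 1.31
v 0.879 3.776 1.819
v 0.373 3.688 2.594
v 0.053 4.745 1.718
v 0.9 4.36 2.226
v -0.234 4.934 2.341
v 0.612 4.549 2.849
v -0.662 4.619 2.814
v 0.185 4.234 3.322
v -0.979 3.984 2.861
v -0.132 3.599 3.37
v -1 3.4 2.454
v -0.153 3.015 2.962
v -0.712 3.211 1.831
v 0.134 2.826 2.339
v -0.285 3.526 1.358
v 0.562 3.141 1.866
v 3.567 -0.72 -0.501
v 4.078 -0.56 -0.904
v 4.664 0.84 0.399
v 4.153 0.68 0.801
v 3.892 -0.399 -0.992
v 4.477 1.001 0.311
v 3.656 -0.288 -1.006
v 4.241 1.112 0.297
v 3.406 -0.242 -0.942
v 3.992 1.158 0.36
v 3.181 -0.269 -0.812
v 3.767 1.131 0.49
v 3.015 -0.365 -0.635
v 3.601 1.035 0.668
v 2.933 -0.515 -0.437
v 3.518 0.885 0.866
v 2.947 -0.696 -0.249
v 3.533 0.704 1.054
v 3.056 -0.88 -0.099
v 3.642 0.52 1.204
v 3.243 -1.041 -0.011
v 3.828 0.359 1.292
v 3.479 -1.152 0.003
v 4.064 0.248 1.306
v 3.728 -1.198 -0.06
v 4.314 0.202 1.242
v 3.953 -1.171 -0.19
v 4.539 0.229 1.112
v 4.119 -1.075 -0.368
v 4.705 0.325 0.935
v 4.202 -0.925 -0.566
v 4.787 0.475 0.737
v 4.187 -0.744 -0.754
v 4.773 0.656 0.549
v -0.257 1.472 -0.924
v 0.48 2.165 -0.64
v 0.82 0.195 -0.6
v 1.557 0.888 -0.316
v 0.703 0.753 0.283
v 0.038 1.542 0.083
v 1.262 0.818 -1.323
v 0.597 1.607 -1.523
v 1.419 1.761 -0.886
v 1.074 1.721 0.106
v 0.226 0.639 -1.346
v -0.119 0.599 -0.354
v -3.28 0.394 -2.46
v -2.669 0.223 -2.543
v -2.429 0.395 -1.144
v -3.04 0.566 -1.06
v -2.658 0.486 -2.578
v -2.418 0.659 -1.178
v -2.754 0.734 -2.592
v -2.514 0.906 -1.192
v -2.941 0.923 -2.583
v -2.702 1.095 -1.184
v -3.187 1.02 -2.553
v -2.948 1.193 -1.153
v -3.449 1.009 -2.506
v -3.209 1.182 -1.107
v -3.682 0.892 -2.452
v -3.442 1.064 -1.053
v -3.845 0.688 -2.399
v -3.605 0.861 -1
v -3.91 0.434 -2.357
v -3.671 0.606 -0.957
v -3.867 0.173 -2.332
v -3.627 0.345 -0.933
v -3.722 -0.051 -2.329
v -3.482 0.122 -0.93
v -3.5 -0.197 -2.349
v -3.26 -0.024 -0.95
v -3.241 -0.241 -2.388
v -3.001 -0.069 -0.989
v -2.988 -0.175 -2.439
v -2.748 -0.003 -1.04
v -2.786 -0.011 -2.494
v -2.546 0.161 -1.095
f 2 1 5
f 2 5 3
f 3 5 6
f 3 6 4
f 5 1 7
f 5 7 6
f 6 7 8
f 6 8 4
f 7 1 9
f 7 9 8
f 8 9 10
f 8 10 4
f 9 1 11
f 9 11 10
f 10 11 12
f 10 12 4
f 11 1 13
f 11 13 12
f 12 13 14
f 12 14 4
f 13 1 15
f 13 15 14
f 14 15 16
f 14 16 4
f 15 1 17
f 15 17 16
f 16 17 18
f 16 18 4
f 17 1 2
f 17 2 18
f 18 2 3
f 18 3 4
f 20 19 23
f 20 23 21
f 21 23 24
f 21 24 22
f 23 19 25
f 23 25 24
f 24 25 26
f 24 26 22
f 25 19 27
f 25 27 26
f 26 27 28
f 26 28 22
f 27 19 29
f 27 29 28
f 28 29 30
f 28 30 22
f 29 19 31
f 29 31 30
f 30 31 32
f 30 32 22
f 31 19 33
f 31 33 32
f 32 33 34
f 32 34 22
f 33 19 35
f 33 35 34
f 34 35 36
f 34 36 22
f 35 19 37
f 35 37 36
f 36 37 38
f 36 38 22
f 37 19 39
f 37 39 38
f 38 39 40
f 38 40 22
f 39 19 41
f 39 41 40
f 40 41 42
f 40 42 22
f 41 19 43
f 41 43 42
f 42 43 44
f 42 44 22
f 43 19 45
f 43 45 44
f 44 45 46
f 44 46 22
f 45 19 47
f 45 47 46
f 46 47 48
f 46 48 22
f 47 19 49
f 47 49 48
f 48 49 50
f 48 50 22
f 49 19 51
f 49 51 50
f 50 51 52
f 50 52 22
f 51 19 20
f 51 20 52
f 52 20 21
f 52 21 22
f 53 64 58
f 53 58 54
f 53 54 60
f 53 60 63
f 53 63 64
f 54 58 62
f 58 64 57
f 64 63 55
f 63 60 59
f 60 54 61
f 56 62 57
f 56 57 55
f 56 55 59
f 56 59 61
f 56 61 62
f 57 62 58
f 55 57 64
f 59 55 63
f 61 59 60
f 62 61 54
f 66 65 69
f 66 69 67
f 67 69 70
f 67 70 68
f 69 65 71
f 69 71 70
f 70 71 72
f 70 72 68
f 71 65 73
f 71 73 72
f 72 73 74
f 72 74 68
f 73 65 75
f 73 75 74
f 74 75 76
f 74 76 68
f 75 65 77
f 75 77 76
f 76 77 78
f 76 78 68
f 77 65 79
f 77 79 78
f 78 79 80
f 78 80 68
f 79 65 81
f 79 81 80
f 80 81 82
f 80 82 68
f 81 65 83
f 81 83 82
f 82 83 84
f 82 84 68
f 83 65 85
f 83 85 84
f 84 85 86
f 84 86 68
f 85 65 87
f 85 87 86
f 86 87 88
f 86 88 68
f 87 65 89
f 87 89 88
f 88 89 90
f 88 90 68
f 89 65 91
f 89 91 90
f 90 91 92
f 90 92 68
f 91 65 93
f 91 93 92
f 92 93 94
f 92 94 68
f 93 65 95
f 93 95 94
f 94 95 96
f 94 96 68
f 95 65 66
f 95 66 96
f 96 66 67
f 96 67 68



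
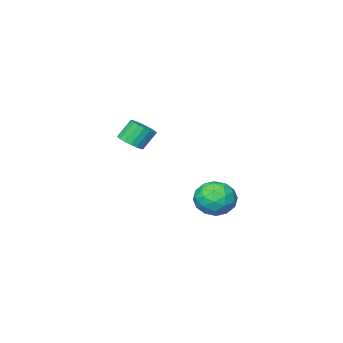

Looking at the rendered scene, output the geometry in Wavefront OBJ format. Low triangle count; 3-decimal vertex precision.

v -1.11 -3.897 1.747
v -0.519 -3.539 2.064
v -1.199 -3.325 3.09
v -1.79 -3.683 2.773
v -0.682 -3.289 1.904
v -1.362 -3.075 2.93
v -0.929 -3.16 1.713
v -1.609 -2.946 2.739
v -1.212 -3.176 1.529
v -1.893 -2.962 2.555
v -1.475 -3.336 1.388
v -2.155 -3.122 2.414
v -1.666 -3.606 1.318
v -2.346 -3.392 2.344
v -1.746 -3.934 1.333
v -2.426 -3.72 2.359
v -1.701 -4.255 1.43
v -2.381 -4.041 2.456
v -1.538 -4.505 1.59
v -2.218 -4.291 2.616
v -1.291 -4.634 1.781
v -1.971 -4.42 2.807
v -1.007 -4.618 1.965
v -1.688 -4.404 2.991
v -0.745 -4.458 2.106
v -1.425 -4.244 3.132
v -0.554 -4.188 2.176
v -1.234 -3.974 3.202
v -0.474 -3.86 2.161
v -1.154 -3.646 3.187
v -2.163 3.105 0.06
v -1.115 3.425 -0.075
v -1.645 1.395 0.035
v -0.597 1.715 -0.1
v -1.111 1.902 0.859
v -1.432 2.958 0.874
v -1.328 1.862 -0.914
v -1.649 2.918 -0.899
v -0.599 2.656 -0.677
v -0.465 2.681 0.418
v -2.295 2.139 -0.458
v -2.161 2.164 0.637
v -1.685 3.415 -0.005
v -1.075 1.405 -0.035
v -1.378 1.515 0.529
v -0.762 1.703 0.449
v -1.871 3.141 0.553
v -1.255 3.329 0.473
v -1.253 2.434 1.022
v -1.505 1.491 -0.513
v -0.889 1.679 -0.593
v -1.998 3.117 -0.489
v -1.382 3.305 -0.569
v -1.507 2.386 -1.062
v -0.765 3.151 -0.439
v -0.461 2.146 -0.454
v -0.891 2.232 -0.932
v -1.079 2.853 -0.923
v -0.686 3.166 0.205
v -0.382 2.161 0.19
v -0.684 2.271 0.754
v -0.873 2.891 0.763
v -0.383 2.714 -0.149
v -2.378 2.659 -0.23
v -2.074 1.654 -0.245
v -1.887 1.929 -0.803
v -2.076 2.549 -0.794
v -2.299 2.674 0.414
v -1.995 1.669 0.399
v -1.681 1.967 0.883
v -1.869 2.588 0.892
v -2.377 2.106 0.109
f 2 1 5
f 2 5 3
f 3 5 6
f 3 6 4
f 5 1 7
f 5 7 6
f 6 7 8
f 6 8 4
f 7 1 9
f 7 9 8
f 8 9 10
f 8 10 4
f 9 1 11
f 9 11 10
f 10 11 12
f 10 12 4
f 11 1 13
f 11 13 12
f 12 13 14
f 12 14 4
f 13 1 15
f 13 15 14
f 14 15 16
f 14 16 4
f 15 1 17
f 15 17 16
f 16 17 18
f 16 18 4
f 17 1 19
f 17 19 18
f 18 19 20
f 18 20 4
f 19 1 21
f 19 21 20
f 20 21 22
f 20 22 4
f 21 1 23
f 21 23 22
f 22 23 24
f 22 24 4
f 23 1 25
f 23 25 24
f 24 25 26
f 24 26 4
f 25 1 27
f 25 27 26
f 26 27 28
f 26 28 4
f 27 1 29
f 27 29 28
f 28 29 30
f 28 30 4
f 29 1 2
f 29 2 30
f 30 2 3
f 30 3 4
f 31 68 47
f 68 42 71
f 47 71 36
f 68 71 47
f 31 47 43
f 47 36 48
f 43 48 32
f 47 48 43
f 31 43 52
f 43 32 53
f 52 53 38
f 43 53 52
f 31 52 64
f 52 38 67
f 64 67 41
f 52 67 64
f 31 64 68
f 64 41 72
f 68 72 42
f 64 72 68
f 32 48 59
f 48 36 62
f 59 62 40
f 48 62 59
f 36 71 49
f 71 42 70
f 49 70 35
f 71 70 49
f 42 72 69
f 72 41 65
f 69 65 33
f 72 65 69
f 41 67 66
f 67 38 54
f 66 54 37
f 67 54 66
f 38 53 58
f 53 32 55
f 58 55 39
f 53 55 58
f 34 60 46
f 60 40 61
f 46 61 35
f 60 61 46
f 34 46 44
f 46 35 45
f 44 45 33
f 46 45 44
f 34 44 51
f 44 33 50
f 51 50 37
f 44 50 51
f 34 51 56
f 51 37 57
f 56 57 39
f 51 57 56
f 34 56 60
f 56 39 63
f 60 63 40
f 56 63 60
f 35 61 49
f 61 40 62
f 49 62 36
f 61 62 49
f 33 45 69
f 45 35 70
f 69 70 42
f 45 70 69
f 37 50 66
f 50 33 65
f 66 65 41
f 50 65 66
f 39 57 58
f 57 37 54
f 58 54 38
f 57 54 58
f 40 63 59
f 63 39 55
f 59 55 32
f 63 55 59



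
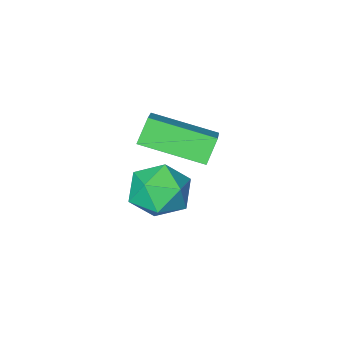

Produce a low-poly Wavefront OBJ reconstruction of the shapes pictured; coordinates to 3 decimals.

v -1.555 1.719 -2.329
v -0.783 1.711 -3.027
v -1.937 0.129 -2.733
v -1.165 0.121 -3.431
v -0.947 0.151 -2.414
v -0.71 1.133 -2.164
v -2.01 0.707 -3.596
v -1.773 1.689 -3.346
v -1.064 1.085 -3.81
v -0.407 0.741 -3.079
v -2.313 1.099 -2.681
v -1.656 0.755 -1.95
v -2.823 1.763 -0.35
v -2.111 2.742 0.412
v -2.308 1.978 -1.107
v -1.596 2.956 -0.345
v -1.444 0.344 0.185
v -0.732 1.322 0.947
v -0.929 0.558 -0.572
v -0.217 1.537 0.19
f 1 12 6
f 1 6 2
f 1 2 8
f 1 8 11
f 1 11 12
f 2 6 10
f 6 12 5
f 12 11 3
f 11 8 7
f 8 2 9
f 4 10 5
f 4 5 3
f 4 3 7
f 4 7 9
f 4 9 10
f 5 10 6
f 3 5 12
f 7 3 11
f 9 7 8
f 10 9 2
f 14 16 13
f 17 14 13
f 13 16 15
f 15 17 13
f 14 20 16
f 18 14 17
f 18 20 14
f 16 20 15
f 19 17 15
f 15 20 19
f 19 18 17
f 20 18 19



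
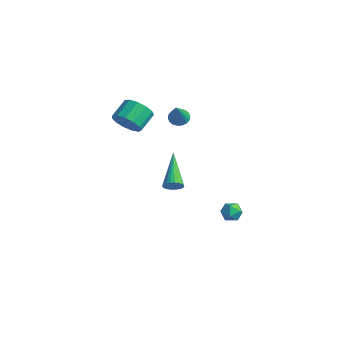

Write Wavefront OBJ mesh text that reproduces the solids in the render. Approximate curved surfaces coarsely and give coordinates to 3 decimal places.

v -2.786 -3.255 2.918
v -2.092 -2.864 2.595
v -2.359 -1.874 3.219
v -3.054 -2.265 3.542
v -2.456 -2.77 2.29
v -2.724 -1.78 2.913
v -2.925 -2.83 2.184
v -3.193 -1.84 2.807
v -3.35 -3.025 2.311
v -3.618 -2.035 2.934
v -3.596 -3.293 2.631
v -3.864 -2.303 3.254
v -3.585 -3.549 3.042
v -3.853 -2.559 3.666
v -3.32 -3.712 3.414
v -3.588 -2.722 4.037
v -2.886 -3.729 3.629
v -3.154 -2.739 4.252
v -2.42 -3.596 3.618
v -2.688 -2.606 4.241
v -2.07 -3.355 3.385
v -2.338 -2.365 4.008
v -1.948 -3.082 3.004
v -2.216 -2.092 3.627
v 0.905 1.224 -3.651
v 1.207 0.845 -3.231
v 0.153 0.515 -3.749
v 0.455 0.136 -3.329
v 0.187 0.684 -3.131
v 0.651 1.122 -3.07
v 0.709 0.238 -3.91
v 1.173 0.676 -3.849
v 1.086 0.235 -3.391
v 0.763 0.511 -2.91
v 0.597 0.849 -4.07
v 0.274 1.125 -3.589
v -3.914 1.006 1.214
v -3.463 0.858 0.881
v -3.166 0.194 2.586
v -3.391 1.087 0.977
v -3.423 1.299 1.12
v -3.552 1.453 1.282
v -3.752 1.519 1.43
v -3.985 1.483 1.536
v -4.204 1.352 1.578
v -4.365 1.153 1.547
v -4.437 0.924 1.451
v -4.405 0.712 1.308
v -4.276 0.558 1.147
v -4.075 0.492 0.998
v -3.842 0.528 0.893
v -3.624 0.659 0.851
v 2.403 -4.48 1.512
v 2.659 -4.618 1.944
v 0.997 -3.34 2.708
v 2.755 -4.446 1.894
v 2.798 -4.28 1.785
v 2.781 -4.144 1.636
v 2.706 -4.06 1.467
v 2.585 -4.039 1.305
v 2.437 -4.085 1.175
v 2.283 -4.192 1.096
v 2.148 -4.342 1.08
v 2.052 -4.514 1.13
v 2.009 -4.68 1.238
v 2.026 -4.816 1.388
v 2.101 -4.9 1.557
v 2.221 -4.921 1.719
v 2.37 -4.875 1.849
v 2.523 -4.768 1.928
f 2 1 5
f 2 5 3
f 3 5 6
f 3 6 4
f 5 1 7
f 5 7 6
f 6 7 8
f 6 8 4
f 7 1 9
f 7 9 8
f 8 9 10
f 8 10 4
f 9 1 11
f 9 11 10
f 10 11 12
f 10 12 4
f 11 1 13
f 11 13 12
f 12 13 14
f 12 14 4
f 13 1 15
f 13 15 14
f 14 15 16
f 14 16 4
f 15 1 17
f 15 17 16
f 16 17 18
f 16 18 4
f 17 1 19
f 17 19 18
f 18 19 20
f 18 20 4
f 19 1 21
f 19 21 20
f 20 21 22
f 20 22 4
f 21 1 23
f 21 23 22
f 22 23 24
f 22 24 4
f 23 1 2
f 23 2 24
f 24 2 3
f 24 3 4
f 25 36 30
f 25 30 26
f 25 26 32
f 25 32 35
f 25 35 36
f 26 30 34
f 30 36 29
f 36 35 27
f 35 32 31
f 32 26 33
f 28 34 29
f 28 29 27
f 28 27 31
f 28 31 33
f 28 33 34
f 29 34 30
f 27 29 36
f 31 27 35
f 33 31 32
f 34 33 26
f 38 37 40
f 38 40 39
f 40 37 41
f 40 41 39
f 41 37 42
f 41 42 39
f 42 37 43
f 42 43 39
f 43 37 44
f 43 44 39
f 44 37 45
f 44 45 39
f 45 37 46
f 45 46 39
f 46 37 47
f 46 47 39
f 47 37 48
f 47 48 39
f 48 37 49
f 48 49 39
f 49 37 50
f 49 50 39
f 50 37 51
f 50 51 39
f 51 37 52
f 51 52 39
f 52 37 38
f 52 38 39
f 54 53 56
f 54 56 55
f 56 53 57
f 56 57 55
f 57 53 58
f 57 58 55
f 58 53 59
f 58 59 55
f 59 53 60
f 59 60 55
f 60 53 61
f 60 61 55
f 61 53 62
f 61 62 55
f 62 53 63
f 62 63 55
f 63 53 64
f 63 64 55
f 64 53 65
f 64 65 55
f 65 53 66
f 65 66 55
f 66 53 67
f 66 67 55
f 67 53 68
f 67 68 55
f 68 53 69
f 68 69 55
f 69 53 70
f 69 70 55
f 70 53 54
f 70 54 55



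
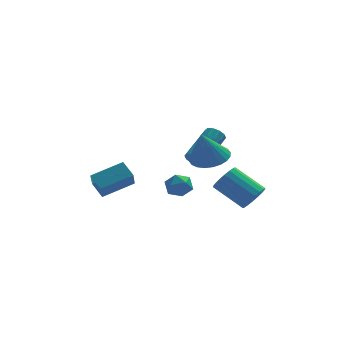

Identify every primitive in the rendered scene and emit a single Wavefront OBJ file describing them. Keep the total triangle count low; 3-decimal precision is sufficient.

v -3.492 1.952 -3.792
v -3.616 1.156 -2.862
v -1.909 2.419 -3.182
v -2.032 1.623 -2.252
v -3.068 1.237 -4.348
v -3.191 0.441 -3.418
v -1.484 1.704 -3.738
v -1.608 0.908 -2.808
v 3.59 -2.786 -2.83
v 3.979 -2.96 -2.188
v 2.718 -2.087 -1.189
v 2.33 -1.914 -1.83
v 4.114 -2.659 -2.28
v 2.854 -1.786 -1.281
v 4.146 -2.383 -2.481
v 2.885 -1.511 -1.482
v 4.067 -2.187 -2.751
v 2.807 -1.315 -1.751
v 3.894 -2.11 -3.037
v 2.634 -1.237 -2.037
v 3.661 -2.166 -3.281
v 2.401 -1.294 -2.282
v 3.414 -2.346 -3.436
v 2.153 -1.474 -2.437
v 3.202 -2.613 -3.471
v 1.941 -1.74 -2.472
v 3.066 -2.914 -3.379
v 1.806 -2.041 -2.38
v 3.035 -3.189 -3.178
v 1.774 -2.317 -2.179
v 3.113 -3.385 -2.909
v 1.853 -2.513 -1.909
v 3.286 -3.463 -2.623
v 2.026 -2.59 -1.623
v 3.519 -3.406 -2.378
v 2.259 -2.534 -1.379
v 3.767 -3.226 -2.223
v 2.506 -2.354 -1.224
v 1.13 -0.677 -1.205
v 1.283 -0.445 -1.68
v 2.403 0.928 -0.65
v 2.25 0.697 -0.175
v 0.998 -0.291 -1.575
v 2.119 1.082 -0.545
v 0.764 -0.285 -1.329
v 1.884 1.088 -0.299
v 0.669 -0.428 -1.035
v 1.79 0.945 -0.005
v 0.751 -0.666 -0.807
v 1.871 0.707 0.224
v 0.977 -0.908 -0.73
v 2.097 0.465 0.3
v 1.261 -1.062 -0.835
v 2.382 0.311 0.195
v 1.496 -1.068 -1.081
v 2.616 0.305 -0.051
v 1.59 -0.925 -1.375
v 2.711 0.448 -0.345
v 1.509 -0.687 -1.604
v 2.629 0.686 -0.573
v 0.311 1.794 -4.222
v 1.05 1.776 -4.057
v 0.13 0.804 -3.523
v 0.869 0.786 -3.358
v 0.435 1.345 -3.089
v 0.546 1.956 -3.521
v 0.634 0.624 -4.059
v 0.745 1.235 -4.491
v 1.249 1.052 -3.956
v 1.126 1.498 -3.357
v 0.054 1.082 -4.223
v -0.069 1.528 -3.624
v 1.67 -1.838 -0.524
v 2.616 -1.867 -0.272
v 1.23 -2.222 1.084
v 2.533 -1.499 -0.207
v 2.318 -1.183 -0.19
v 2.004 -0.967 -0.224
v 1.64 -0.884 -0.304
v 1.28 -0.945 -0.417
v 0.979 -1.143 -0.547
v 0.784 -1.447 -0.672
v 0.723 -1.81 -0.776
v 0.806 -2.177 -0.841
v 1.021 -2.493 -0.857
v 1.335 -2.709 -0.823
v 1.699 -2.793 -0.743
v 2.059 -2.731 -0.63
v 2.36 -2.533 -0.501
v 2.556 -2.23 -0.375
f 2 4 1
f 5 2 1
f 1 4 3
f 3 5 1
f 2 8 4
f 6 2 5
f 6 8 2
f 4 8 3
f 7 5 3
f 3 8 7
f 7 6 5
f 8 6 7
f 10 9 13
f 10 13 11
f 11 13 14
f 11 14 12
f 13 9 15
f 13 15 14
f 14 15 16
f 14 16 12
f 15 9 17
f 15 17 16
f 16 17 18
f 16 18 12
f 17 9 19
f 17 19 18
f 18 19 20
f 18 20 12
f 19 9 21
f 19 21 20
f 20 21 22
f 20 22 12
f 21 9 23
f 21 23 22
f 22 23 24
f 22 24 12
f 23 9 25
f 23 25 24
f 24 25 26
f 24 26 12
f 25 9 27
f 25 27 26
f 26 27 28
f 26 28 12
f 27 9 29
f 27 29 28
f 28 29 30
f 28 30 12
f 29 9 31
f 29 31 30
f 30 31 32
f 30 32 12
f 31 9 33
f 31 33 32
f 32 33 34
f 32 34 12
f 33 9 35
f 33 35 34
f 34 35 36
f 34 36 12
f 35 9 37
f 35 37 36
f 36 37 38
f 36 38 12
f 37 9 10
f 37 10 38
f 38 10 11
f 38 11 12
f 40 39 43
f 40 43 41
f 41 43 44
f 41 44 42
f 43 39 45
f 43 45 44
f 44 45 46
f 44 46 42
f 45 39 47
f 45 47 46
f 46 47 48
f 46 48 42
f 47 39 49
f 47 49 48
f 48 49 50
f 48 50 42
f 49 39 51
f 49 51 50
f 50 51 52
f 50 52 42
f 51 39 53
f 51 53 52
f 52 53 54
f 52 54 42
f 53 39 55
f 53 55 54
f 54 55 56
f 54 56 42
f 55 39 57
f 55 57 56
f 56 57 58
f 56 58 42
f 57 39 59
f 57 59 58
f 58 59 60
f 58 60 42
f 59 39 40
f 59 40 60
f 60 40 41
f 60 41 42
f 61 72 66
f 61 66 62
f 61 62 68
f 61 68 71
f 61 71 72
f 62 66 70
f 66 72 65
f 72 71 63
f 71 68 67
f 68 62 69
f 64 70 65
f 64 65 63
f 64 63 67
f 64 67 69
f 64 69 70
f 65 70 66
f 63 65 72
f 67 63 71
f 69 67 68
f 70 69 62
f 74 73 76
f 74 76 75
f 76 73 77
f 76 77 75
f 77 73 78
f 77 78 75
f 78 73 79
f 78 79 75
f 79 73 80
f 79 80 75
f 80 73 81
f 80 81 75
f 81 73 82
f 81 82 75
f 82 73 83
f 82 83 75
f 83 73 84
f 83 84 75
f 84 73 85
f 84 85 75
f 85 73 86
f 85 86 75
f 86 73 87
f 86 87 75
f 87 73 88
f 87 88 75
f 88 73 89
f 88 89 75
f 89 73 90
f 89 90 75
f 90 73 74
f 90 74 75



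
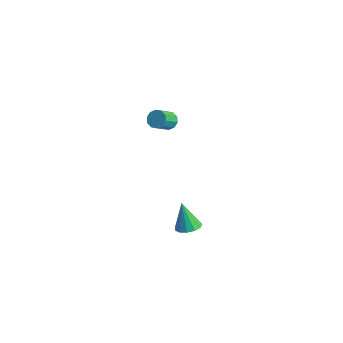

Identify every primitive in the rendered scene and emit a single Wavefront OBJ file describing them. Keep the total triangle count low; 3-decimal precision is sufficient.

v 3.24 -0.644 2.157
v 3.863 -0.77 2.372
v 2.74 -0.656 3.603
v 3.827 -0.394 2.362
v 3.605 -0.098 2.288
v 3.268 0.025 2.172
v 2.921 -0.065 2.051
v 2.676 -0.339 1.964
v 2.61 -0.709 1.938
v 2.745 -1.06 1.982
v 3.036 -1.278 2.081
v 3.392 -1.295 2.205
v 3.701 -1.106 2.313
v -3.81 3.791 3.238
v -3.283 3.984 3.339
v -3.084 3.061 4.063
v -3.61 2.869 3.962
v -3.498 4.126 3.579
v -3.299 3.203 4.303
v -3.833 4.14 3.688
v -3.634 3.217 4.413
v -4.158 4.021 3.626
v -3.959 3.098 4.35
v -4.351 3.814 3.415
v -4.152 2.891 4.14
v -4.336 3.599 3.137
v -4.137 2.676 3.861
v -4.121 3.457 2.897
v -3.922 2.534 3.621
v -3.786 3.443 2.787
v -3.587 2.52 3.512
v -3.461 3.562 2.85
v -3.262 2.639 3.574
v -3.268 3.769 3.06
v -3.069 2.846 3.785
f 2 1 4
f 2 4 3
f 4 1 5
f 4 5 3
f 5 1 6
f 5 6 3
f 6 1 7
f 6 7 3
f 7 1 8
f 7 8 3
f 8 1 9
f 8 9 3
f 9 1 10
f 9 10 3
f 10 1 11
f 10 11 3
f 11 1 12
f 11 12 3
f 12 1 13
f 12 13 3
f 13 1 2
f 13 2 3
f 15 14 18
f 15 18 16
f 16 18 19
f 16 19 17
f 18 14 20
f 18 20 19
f 19 20 21
f 19 21 17
f 20 14 22
f 20 22 21
f 21 22 23
f 21 23 17
f 22 14 24
f 22 24 23
f 23 24 25
f 23 25 17
f 24 14 26
f 24 26 25
f 25 26 27
f 25 27 17
f 26 14 28
f 26 28 27
f 27 28 29
f 27 29 17
f 28 14 30
f 28 30 29
f 29 30 31
f 29 31 17
f 30 14 32
f 30 32 31
f 31 32 33
f 31 33 17
f 32 14 34
f 32 34 33
f 33 34 35
f 33 35 17
f 34 14 15
f 34 15 35
f 35 15 16
f 35 16 17



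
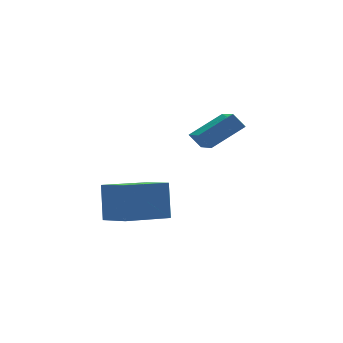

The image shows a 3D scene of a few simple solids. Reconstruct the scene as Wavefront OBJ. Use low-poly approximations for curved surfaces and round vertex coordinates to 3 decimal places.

v -3.93 -1.59 -0.814
v -3.762 -0.992 0.864
v -4.295 -0.073 -1.319
v -4.127 0.526 0.36
v -1.853 -1.206 -1.16
v -1.685 -0.607 0.519
v -2.218 0.312 -1.664
v -2.05 0.91 0.014
v 0.522 2.508 1.736
v 0.127 0.58 2.438
v 2.056 2.544 2.696
v 1.661 0.615 3.398
v 0.939 2.185 1.082
v 0.544 0.256 1.784
v 2.473 2.22 2.042
v 2.078 0.292 2.744
f 2 4 1
f 5 2 1
f 1 4 3
f 3 5 1
f 2 8 4
f 6 2 5
f 6 8 2
f 4 8 3
f 7 5 3
f 3 8 7
f 7 6 5
f 8 6 7
f 10 12 9
f 13 10 9
f 9 12 11
f 11 13 9
f 10 16 12
f 14 10 13
f 14 16 10
f 12 16 11
f 15 13 11
f 11 16 15
f 15 14 13
f 16 14 15



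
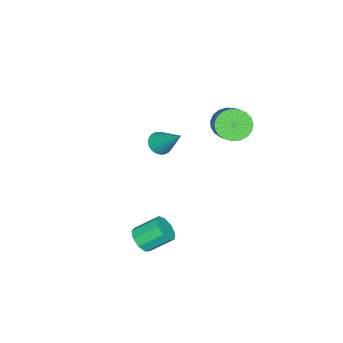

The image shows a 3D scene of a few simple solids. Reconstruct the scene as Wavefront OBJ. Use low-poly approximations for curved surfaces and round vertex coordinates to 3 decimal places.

v -2.139 -1.505 -1.639
v -1.546 -1.623 -1.714
v -1.741 -0.295 -0.381
v -1.578 -1.448 -1.872
v -1.697 -1.281 -1.994
v -1.882 -1.149 -2.063
v -2.107 -1.071 -2.066
v -2.337 -1.059 -2.005
v -2.536 -1.115 -1.888
v -2.676 -1.23 -1.733
v -2.733 -1.387 -1.564
v -2.7 -1.562 -1.406
v -2.582 -1.728 -1.284
v -2.396 -1.861 -1.215
v -2.172 -1.939 -1.211
v -1.942 -1.951 -1.273
v -1.742 -1.895 -1.39
v -1.603 -1.78 -1.545
v -2.095 1.786 0.969
v -1.828 2.229 0.359
v -0.377 3.117 1.641
v -0.645 2.674 2.251
v -2.063 2.425 0.489
v -0.612 3.313 1.771
v -2.303 2.511 0.702
v -0.852 3.399 1.984
v -2.508 2.471 0.961
v -1.057 3.359 2.243
v -2.641 2.313 1.222
v -1.191 3.201 2.504
v -2.68 2.064 1.439
v -1.23 2.952 2.721
v -2.618 1.767 1.574
v -1.167 2.654 2.856
v -2.466 1.473 1.605
v -1.015 2.361 2.887
v -2.249 1.233 1.526
v -0.798 2.121 2.808
v -2.006 1.089 1.351
v -0.555 1.977 2.633
v -1.778 1.065 1.109
v -0.327 1.953 2.391
v -1.605 1.166 0.844
v -0.155 2.054 2.126
v -1.517 1.375 0.6
v -0.066 2.262 1.882
v -1.529 1.654 0.42
v -0.078 2.542 1.702
v -1.639 1.956 0.334
v -0.188 2.844 1.617
v 3.59 0.591 -2.745
v 4.055 0.471 -2.306
v 3.575 1.349 -1.557
v 3.11 1.469 -1.995
v 4.19 0.787 -2.589
v 3.71 1.665 -1.84
v 4.045 1.01 -2.945
v 3.564 1.888 -2.196
v 3.686 1.038 -3.207
v 3.206 1.916 -2.457
v 3.283 0.856 -3.252
v 2.803 1.734 -2.503
v 3.024 0.551 -3.06
v 2.543 1.429 -2.311
v 3.029 0.264 -2.721
v 2.549 1.142 -1.972
v 3.297 0.13 -2.392
v 2.817 1.008 -1.643
v 3.702 0.212 -2.229
v 3.222 1.09 -1.479
f 2 1 4
f 2 4 3
f 4 1 5
f 4 5 3
f 5 1 6
f 5 6 3
f 6 1 7
f 6 7 3
f 7 1 8
f 7 8 3
f 8 1 9
f 8 9 3
f 9 1 10
f 9 10 3
f 10 1 11
f 10 11 3
f 11 1 12
f 11 12 3
f 12 1 13
f 12 13 3
f 13 1 14
f 13 14 3
f 14 1 15
f 14 15 3
f 15 1 16
f 15 16 3
f 16 1 17
f 16 17 3
f 17 1 18
f 17 18 3
f 18 1 2
f 18 2 3
f 20 19 23
f 20 23 21
f 21 23 24
f 21 24 22
f 23 19 25
f 23 25 24
f 24 25 26
f 24 26 22
f 25 19 27
f 25 27 26
f 26 27 28
f 26 28 22
f 27 19 29
f 27 29 28
f 28 29 30
f 28 30 22
f 29 19 31
f 29 31 30
f 30 31 32
f 30 32 22
f 31 19 33
f 31 33 32
f 32 33 34
f 32 34 22
f 33 19 35
f 33 35 34
f 34 35 36
f 34 36 22
f 35 19 37
f 35 37 36
f 36 37 38
f 36 38 22
f 37 19 39
f 37 39 38
f 38 39 40
f 38 40 22
f 39 19 41
f 39 41 40
f 40 41 42
f 40 42 22
f 41 19 43
f 41 43 42
f 42 43 44
f 42 44 22
f 43 19 45
f 43 45 44
f 44 45 46
f 44 46 22
f 45 19 47
f 45 47 46
f 46 47 48
f 46 48 22
f 47 19 49
f 47 49 48
f 48 49 50
f 48 50 22
f 49 19 20
f 49 20 50
f 50 20 21
f 50 21 22
f 52 51 55
f 52 55 53
f 53 55 56
f 53 56 54
f 55 51 57
f 55 57 56
f 56 57 58
f 56 58 54
f 57 51 59
f 57 59 58
f 58 59 60
f 58 60 54
f 59 51 61
f 59 61 60
f 60 61 62
f 60 62 54
f 61 51 63
f 61 63 62
f 62 63 64
f 62 64 54
f 63 51 65
f 63 65 64
f 64 65 66
f 64 66 54
f 65 51 67
f 65 67 66
f 66 67 68
f 66 68 54
f 67 51 69
f 67 69 68
f 68 69 70
f 68 70 54
f 69 51 52
f 69 52 70
f 70 52 53
f 70 53 54



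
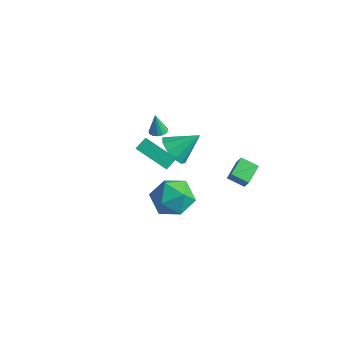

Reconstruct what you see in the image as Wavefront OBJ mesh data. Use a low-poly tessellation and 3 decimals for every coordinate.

v 2.67 3.4 -2.158
v 1.792 3.04 -1.732
v 2.387 4.536 -1.781
v 1.509 4.176 -1.355
v 3.071 3.264 -1.445
v 2.193 2.904 -1.019
v 2.788 4.4 -1.068
v 1.91 4.04 -0.642
v -2.559 0.885 -0.42
v -2.474 1.56 0.038
v -0.778 1.254 -1.298
v -0.692 1.929 -0.84
v -1.948 0.171 0.52
v -1.862 0.846 0.978
v -0.166 0.54 -0.358
v -0.081 1.215 0.1
v -1.595 2.743 -1.316
v -0.858 2.804 -1.989
v -0.725 3.837 -0.264
v -1.267 3.25 -2.114
v -1.802 3.502 -1.934
v -2.258 3.464 -1.518
v -2.46 3.151 -1.025
v -2.332 2.682 -0.644
v -1.922 2.236 -0.519
v -1.388 1.984 -0.699
v -0.932 2.022 -1.115
v -0.73 2.335 -1.608
v 3.343 -2.022 2.968
v 4.156 -2.234 2.113
v 2.344 -3.586 2.407
v 3.157 -3.798 1.552
v 3.45 -3.94 2.705
v 4.067 -2.973 3.053
v 2.433 -2.847 1.467
v 3.05 -1.88 1.815
v 3.594 -2.744 1.186
v 4.222 -3.419 1.951
v 2.278 -2.401 2.569
v 2.906 -3.076 3.334
v -2.335 2.376 0.146
v -1.929 2.691 0.221
v -2.565 2.384 1.354
v -2.138 2.856 0.18
v -2.4 2.892 0.13
v -2.645 2.789 0.084
v -2.806 2.576 0.055
v -2.842 2.309 0.05
v -2.742 2.06 0.071
v -2.532 1.896 0.112
v -2.27 1.86 0.162
v -2.026 1.963 0.207
v -1.864 2.176 0.237
v -1.828 2.442 0.242
f 2 4 1
f 5 2 1
f 1 4 3
f 3 5 1
f 2 8 4
f 6 2 5
f 6 8 2
f 4 8 3
f 7 5 3
f 3 8 7
f 7 6 5
f 8 6 7
f 10 12 9
f 13 10 9
f 9 12 11
f 11 13 9
f 10 16 12
f 14 10 13
f 14 16 10
f 12 16 11
f 15 13 11
f 11 16 15
f 15 14 13
f 16 14 15
f 18 17 20
f 18 20 19
f 20 17 21
f 20 21 19
f 21 17 22
f 21 22 19
f 22 17 23
f 22 23 19
f 23 17 24
f 23 24 19
f 24 17 25
f 24 25 19
f 25 17 26
f 25 26 19
f 26 17 27
f 26 27 19
f 27 17 28
f 27 28 19
f 28 17 18
f 28 18 19
f 29 40 34
f 29 34 30
f 29 30 36
f 29 36 39
f 29 39 40
f 30 34 38
f 34 40 33
f 40 39 31
f 39 36 35
f 36 30 37
f 32 38 33
f 32 33 31
f 32 31 35
f 32 35 37
f 32 37 38
f 33 38 34
f 31 33 40
f 35 31 39
f 37 35 36
f 38 37 30
f 42 41 44
f 42 44 43
f 44 41 45
f 44 45 43
f 45 41 46
f 45 46 43
f 46 41 47
f 46 47 43
f 47 41 48
f 47 48 43
f 48 41 49
f 48 49 43
f 49 41 50
f 49 50 43
f 50 41 51
f 50 51 43
f 51 41 52
f 51 52 43
f 52 41 53
f 52 53 43
f 53 41 54
f 53 54 43
f 54 41 42
f 54 42 43

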